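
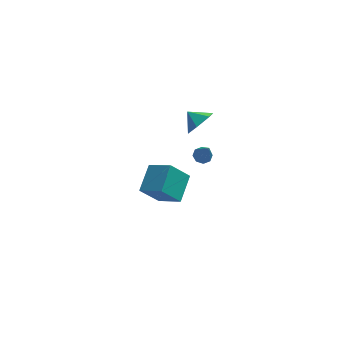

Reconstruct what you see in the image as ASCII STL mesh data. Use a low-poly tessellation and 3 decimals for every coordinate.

solid 
facet normal 0.681 -0.497 -0.538
outer loop
vertex 0.208 2.22 3.425
vertex -0.526 1.616 3.054
vertex -0.28 2.479 2.568
endloop
endfacet
facet normal 0.006 0.958 0.286
outer loop
vertex 0.208 2.22 3.425
vertex -0.28 2.479 2.568
vertex -1.274 2.164 3.646
endloop
endfacet
facet normal 0.681 -0.497 -0.538
outer loop
vertex -0.28 2.479 2.568
vertex -0.526 1.616 3.054
vertex -1.014 1.875 2.197
endloop
endfacet
facet normal -0.534 0.806 -0.256
outer loop
vertex -0.28 2.479 2.568
vertex -1.014 1.875 2.197
vertex -1.274 2.164 3.646
endloop
endfacet
facet normal 0.681 -0.497 -0.538
outer loop
vertex -1.014 1.875 2.197
vertex -0.526 1.616 3.054
vertex -1.26 1.013 2.683
endloop
endfacet
facet normal -0.966 0.160 -0.205
outer loop
vertex -1.014 1.875 2.197
vertex -1.26 1.013 2.683
vertex -1.274 2.164 3.646
endloop
endfacet
facet normal 0.680 -0.497 -0.538
outer loop
vertex -1.26 1.013 2.683
vertex -0.526 1.616 3.054
vertex -0.771 0.754 3.54
endloop
endfacet
facet normal -0.858 -0.335 0.388
outer loop
vertex -1.26 1.013 2.683
vertex -0.771 0.754 3.54
vertex -1.274 2.164 3.646
endloop
endfacet
facet normal 0.681 -0.497 -0.538
outer loop
vertex -0.771 0.754 3.54
vertex -0.526 1.616 3.054
vertex -0.037 1.358 3.911
endloop
endfacet
facet normal -0.319 -0.184 0.930
outer loop
vertex -0.771 0.754 3.54
vertex -0.037 1.358 3.911
vertex -1.274 2.164 3.646
endloop
endfacet
facet normal 0.681 -0.497 -0.538
outer loop
vertex -0.037 1.358 3.911
vertex -0.526 1.616 3.054
vertex 0.208 2.22 3.425
endloop
endfacet
facet normal 0.114 0.463 0.879
outer loop
vertex -0.037 1.358 3.911
vertex 0.208 2.22 3.425
vertex -1.274 2.164 3.646
endloop
endfacet
facet normal -0.722 0.506 -0.473
outer loop
vertex -4.099 1.952 -3.724
vertex -3.514 3.598 -2.857
vertex -2.951 2.282 -5.124
endloop
endfacet
facet normal -0.300 -0.844 -0.445
outer loop
vertex -1.666 1.382 -4.283
vertex -4.099 1.952 -3.724
vertex -2.951 2.282 -5.124
endloop
endfacet
facet normal -0.722 0.506 -0.473
outer loop
vertex -2.951 2.282 -5.124
vertex -3.514 3.598 -2.857
vertex -2.366 3.928 -4.257
endloop
endfacet
facet normal 0.624 0.179 -0.761
outer loop
vertex -2.366 3.928 -4.257
vertex -1.666 1.382 -4.283
vertex -2.951 2.282 -5.124
endloop
endfacet
facet normal -0.624 -0.179 0.761
outer loop
vertex -4.099 1.952 -3.724
vertex -2.229 2.698 -2.016
vertex -3.514 3.598 -2.857
endloop
endfacet
facet normal -0.300 -0.844 -0.445
outer loop
vertex -2.814 1.052 -2.883
vertex -4.099 1.952 -3.724
vertex -1.666 1.382 -4.283
endloop
endfacet
facet normal -0.624 -0.179 0.761
outer loop
vertex -2.814 1.052 -2.883
vertex -2.229 2.698 -2.016
vertex -4.099 1.952 -3.724
endloop
endfacet
facet normal 0.300 0.844 0.445
outer loop
vertex -3.514 3.598 -2.857
vertex -2.229 2.698 -2.016
vertex -2.366 3.928 -4.257
endloop
endfacet
facet normal 0.624 0.179 -0.761
outer loop
vertex -1.081 3.028 -3.416
vertex -1.666 1.382 -4.283
vertex -2.366 3.928 -4.257
endloop
endfacet
facet normal 0.300 0.844 0.445
outer loop
vertex -2.366 3.928 -4.257
vertex -2.229 2.698 -2.016
vertex -1.081 3.028 -3.416
endloop
endfacet
facet normal 0.722 -0.506 0.473
outer loop
vertex -1.081 3.028 -3.416
vertex -2.814 1.052 -2.883
vertex -1.666 1.382 -4.283
endloop
endfacet
facet normal 0.722 -0.506 0.473
outer loop
vertex -2.229 2.698 -2.016
vertex -2.814 1.052 -2.883
vertex -1.081 3.028 -3.416
endloop
endfacet
facet normal -0.179 0.490 -0.853
outer loop
vertex 0.058 -1.346 2.951
vertex -0.502 -1.425 3.023
vertex -0.129 -1.022 3.176
endloop
endfacet
facet normal 0.901 0.303 0.312
outer loop
vertex 0.058 -1.346 2.951
vertex -0.129 -1.022 3.176
vertex -0.178 -2.315 4.577
endloop
endfacet
facet normal -0.178 0.489 -0.854
outer loop
vertex -0.129 -1.022 3.176
vertex -0.502 -1.425 3.023
vertex -0.534 -0.934 3.311
endloop
endfacet
facet normal 0.361 0.679 0.639
outer loop
vertex -0.129 -1.022 3.176
vertex -0.534 -0.934 3.311
vertex -0.178 -2.315 4.577
endloop
endfacet
facet normal -0.178 0.489 -0.854
outer loop
vertex -0.534 -0.934 3.311
vertex -0.502 -1.425 3.023
vertex -0.921 -1.134 3.277
endloop
endfacet
facet normal -0.363 0.577 0.732
outer loop
vertex -0.534 -0.934 3.311
vertex -0.921 -1.134 3.277
vertex -0.178 -2.315 4.577
endloop
endfacet
facet normal -0.179 0.488 -0.854
outer loop
vertex -0.921 -1.134 3.277
vertex -0.502 -1.425 3.023
vertex -1.062 -1.504 3.095
endloop
endfacet
facet normal -0.843 0.058 0.535
outer loop
vertex -0.921 -1.134 3.277
vertex -1.062 -1.504 3.095
vertex -0.178 -2.315 4.577
endloop
endfacet
facet normal -0.179 0.490 -0.853
outer loop
vertex -1.062 -1.504 3.095
vertex -0.502 -1.425 3.023
vertex -0.875 -1.828 2.87
endloop
endfacet
facet normal -0.801 -0.576 0.163
outer loop
vertex -1.062 -1.504 3.095
vertex -0.875 -1.828 2.87
vertex -0.178 -2.315 4.577
endloop
endfacet
facet normal -0.178 0.489 -0.854
outer loop
vertex -0.875 -1.828 2.87
vertex -0.502 -1.425 3.023
vertex -0.47 -1.916 2.735
endloop
endfacet
facet normal -0.262 -0.951 -0.165
outer loop
vertex -0.875 -1.828 2.87
vertex -0.47 -1.916 2.735
vertex -0.178 -2.315 4.577
endloop
endfacet
facet normal -0.178 0.489 -0.854
outer loop
vertex -0.47 -1.916 2.735
vertex -0.502 -1.425 3.023
vertex -0.083 -1.716 2.769
endloop
endfacet
facet normal 0.461 -0.849 -0.257
outer loop
vertex -0.47 -1.916 2.735
vertex -0.083 -1.716 2.769
vertex -0.178 -2.315 4.577
endloop
endfacet
facet normal -0.179 0.488 -0.854
outer loop
vertex -0.083 -1.716 2.769
vertex -0.502 -1.425 3.023
vertex 0.058 -1.346 2.951
endloop
endfacet
facet normal 0.942 -0.330 -0.060
outer loop
vertex -0.083 -1.716 2.769
vertex 0.058 -1.346 2.951
vertex -0.178 -2.315 4.577
endloop
endfacet

endsolid


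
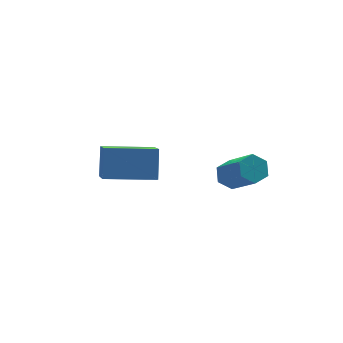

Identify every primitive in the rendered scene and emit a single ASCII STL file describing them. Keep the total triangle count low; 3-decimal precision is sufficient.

solid 
facet normal -0.907 0.414 0.084
outer loop
vertex -4.172 -2.122 -0.161
vertex -3.664 -0.756 -1.411
vertex -4.6 -2.861 -1.142
endloop
endfacet
facet normal -0.264 -0.711 0.651
outer loop
vertex -2.796 -3.684 -1.309
vertex -4.172 -2.122 -0.161
vertex -4.6 -2.861 -1.142
endloop
endfacet
facet normal -0.907 0.414 0.084
outer loop
vertex -4.6 -2.861 -1.142
vertex -3.664 -0.756 -1.411
vertex -4.092 -1.495 -2.392
endloop
endfacet
facet normal -0.329 -0.568 -0.754
outer loop
vertex -4.092 -1.495 -2.392
vertex -2.796 -3.684 -1.309
vertex -4.6 -2.861 -1.142
endloop
endfacet
facet normal 0.329 0.568 0.754
outer loop
vertex -4.172 -2.122 -0.161
vertex -1.86 -1.579 -1.578
vertex -3.664 -0.756 -1.411
endloop
endfacet
facet normal -0.264 -0.711 0.651
outer loop
vertex -2.368 -2.945 -0.328
vertex -4.172 -2.122 -0.161
vertex -2.796 -3.684 -1.309
endloop
endfacet
facet normal 0.329 0.568 0.754
outer loop
vertex -2.368 -2.945 -0.328
vertex -1.86 -1.579 -1.578
vertex -4.172 -2.122 -0.161
endloop
endfacet
facet normal 0.264 0.711 -0.651
outer loop
vertex -3.664 -0.756 -1.411
vertex -1.86 -1.579 -1.578
vertex -4.092 -1.495 -2.392
endloop
endfacet
facet normal -0.329 -0.568 -0.754
outer loop
vertex -2.288 -2.318 -2.559
vertex -2.796 -3.684 -1.309
vertex -4.092 -1.495 -2.392
endloop
endfacet
facet normal 0.264 0.711 -0.651
outer loop
vertex -4.092 -1.495 -2.392
vertex -1.86 -1.579 -1.578
vertex -2.288 -2.318 -2.559
endloop
endfacet
facet normal 0.907 -0.414 -0.084
outer loop
vertex -2.288 -2.318 -2.559
vertex -2.368 -2.945 -0.328
vertex -2.796 -3.684 -1.309
endloop
endfacet
facet normal 0.907 -0.414 -0.084
outer loop
vertex -1.86 -1.579 -1.578
vertex -2.368 -2.945 -0.328
vertex -2.288 -2.318 -2.559
endloop
endfacet
facet normal -0.087 0.680 -0.728
outer loop
vertex 1.366 -2.622 -3.38
vertex 0.742 -2.756 -3.431
vertex 0.939 -2.3 -3.028
endloop
endfacet
facet normal 0.740 0.533 0.410
outer loop
vertex 1.366 -2.622 -3.38
vertex 0.939 -2.3 -3.028
vertex 1.542 -3.99 -1.918
endloop
endfacet
facet normal 0.741 0.533 0.409
outer loop
vertex 1.542 -3.99 -1.918
vertex 0.939 -2.3 -3.028
vertex 1.116 -3.668 -1.566
endloop
endfacet
facet normal 0.087 -0.681 0.728
outer loop
vertex 1.542 -3.99 -1.918
vertex 1.116 -3.668 -1.566
vertex 0.918 -4.124 -1.969
endloop
endfacet
facet normal -0.088 0.681 -0.727
outer loop
vertex 0.939 -2.3 -3.028
vertex 0.742 -2.756 -3.431
vertex 0.316 -2.434 -3.078
endloop
endfacet
facet normal -0.206 0.702 0.682
outer loop
vertex 0.939 -2.3 -3.028
vertex 0.316 -2.434 -3.078
vertex 1.116 -3.668 -1.566
endloop
endfacet
facet normal -0.205 0.702 0.682
outer loop
vertex 1.116 -3.668 -1.566
vertex 0.316 -2.434 -3.078
vertex 0.492 -3.802 -1.616
endloop
endfacet
facet normal 0.088 -0.681 0.727
outer loop
vertex 1.116 -3.668 -1.566
vertex 0.492 -3.802 -1.616
vertex 0.918 -4.124 -1.969
endloop
endfacet
facet normal -0.087 0.682 -0.727
outer loop
vertex 0.316 -2.434 -3.078
vertex 0.742 -2.756 -3.431
vertex 0.118 -2.89 -3.482
endloop
endfacet
facet normal -0.947 0.170 0.273
outer loop
vertex 0.316 -2.434 -3.078
vertex 0.118 -2.89 -3.482
vertex 0.492 -3.802 -1.616
endloop
endfacet
facet normal -0.947 0.170 0.273
outer loop
vertex 0.492 -3.802 -1.616
vertex 0.118 -2.89 -3.482
vertex 0.294 -4.258 -2.02
endloop
endfacet
facet normal 0.087 -0.682 0.727
outer loop
vertex 0.492 -3.802 -1.616
vertex 0.294 -4.258 -2.02
vertex 0.918 -4.124 -1.969
endloop
endfacet
facet normal -0.087 0.681 -0.728
outer loop
vertex 0.118 -2.89 -3.482
vertex 0.742 -2.756 -3.431
vertex 0.544 -3.212 -3.834
endloop
endfacet
facet normal -0.741 -0.533 -0.409
outer loop
vertex 0.118 -2.89 -3.482
vertex 0.544 -3.212 -3.834
vertex 0.294 -4.258 -2.02
endloop
endfacet
facet normal -0.740 -0.534 -0.410
outer loop
vertex 0.294 -4.258 -2.02
vertex 0.544 -3.212 -3.834
vertex 0.721 -4.58 -2.372
endloop
endfacet
facet normal 0.087 -0.680 0.728
outer loop
vertex 0.294 -4.258 -2.02
vertex 0.721 -4.58 -2.372
vertex 0.918 -4.124 -1.969
endloop
endfacet
facet normal -0.088 0.681 -0.727
outer loop
vertex 0.544 -3.212 -3.834
vertex 0.742 -2.756 -3.431
vertex 1.168 -3.078 -3.784
endloop
endfacet
facet normal 0.205 -0.702 -0.682
outer loop
vertex 0.544 -3.212 -3.834
vertex 1.168 -3.078 -3.784
vertex 0.721 -4.58 -2.372
endloop
endfacet
facet normal 0.206 -0.702 -0.682
outer loop
vertex 0.721 -4.58 -2.372
vertex 1.168 -3.078 -3.784
vertex 1.344 -4.446 -2.322
endloop
endfacet
facet normal 0.088 -0.681 0.727
outer loop
vertex 0.721 -4.58 -2.372
vertex 1.344 -4.446 -2.322
vertex 0.918 -4.124 -1.969
endloop
endfacet
facet normal -0.087 0.682 -0.727
outer loop
vertex 1.168 -3.078 -3.784
vertex 0.742 -2.756 -3.431
vertex 1.366 -2.622 -3.38
endloop
endfacet
facet normal 0.947 -0.170 -0.273
outer loop
vertex 1.168 -3.078 -3.784
vertex 1.366 -2.622 -3.38
vertex 1.344 -4.446 -2.322
endloop
endfacet
facet normal 0.947 -0.170 -0.273
outer loop
vertex 1.344 -4.446 -2.322
vertex 1.366 -2.622 -3.38
vertex 1.542 -3.99 -1.918
endloop
endfacet
facet normal 0.087 -0.682 0.727
outer loop
vertex 1.344 -4.446 -2.322
vertex 1.542 -3.99 -1.918
vertex 0.918 -4.124 -1.969
endloop
endfacet

endsolid


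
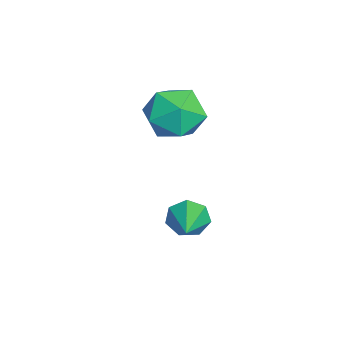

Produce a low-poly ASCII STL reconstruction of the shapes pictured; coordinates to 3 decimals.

solid 
facet normal 0.165 0.063 0.984
outer loop
vertex -3.621 2.089 3.128
vertex -3.387 1.042 3.156
vertex -2.61 1.761 2.98
endloop
endfacet
facet normal 0.317 0.680 0.661
outer loop
vertex -3.621 2.089 3.128
vertex -2.61 1.761 2.98
vertex -3.016 2.544 2.369
endloop
endfacet
facet normal -0.271 0.905 0.326
outer loop
vertex -3.621 2.089 3.128
vertex -3.016 2.544 2.369
vertex -4.043 2.309 2.167
endloop
endfacet
facet normal -0.788 0.427 0.444
outer loop
vertex -3.621 2.089 3.128
vertex -4.043 2.309 2.167
vertex -4.272 1.381 2.654
endloop
endfacet
facet normal -0.518 -0.093 0.850
outer loop
vertex -3.621 2.089 3.128
vertex -4.272 1.381 2.654
vertex -3.387 1.042 3.156
endloop
endfacet
facet normal 0.817 0.553 0.166
outer loop
vertex -3.016 2.544 2.369
vertex -2.61 1.761 2.98
vertex -2.408 1.779 1.926
endloop
endfacet
facet normal 0.570 -0.447 0.690
outer loop
vertex -2.61 1.761 2.98
vertex -3.387 1.042 3.156
vertex -2.637 0.851 2.413
endloop
endfacet
facet normal -0.536 -0.700 0.472
outer loop
vertex -3.387 1.042 3.156
vertex -4.272 1.381 2.654
vertex -3.664 0.616 2.211
endloop
endfacet
facet normal -0.972 0.143 -0.184
outer loop
vertex -4.272 1.381 2.654
vertex -4.043 2.309 2.167
vertex -4.07 1.399 1.6
endloop
endfacet
facet normal -0.136 0.917 -0.374
outer loop
vertex -4.043 2.309 2.167
vertex -3.016 2.544 2.369
vertex -3.293 2.118 1.424
endloop
endfacet
facet normal 0.788 -0.427 -0.444
outer loop
vertex -3.059 1.071 1.452
vertex -2.408 1.779 1.926
vertex -2.637 0.851 2.413
endloop
endfacet
facet normal 0.271 -0.905 -0.326
outer loop
vertex -3.059 1.071 1.452
vertex -2.637 0.851 2.413
vertex -3.664 0.616 2.211
endloop
endfacet
facet normal -0.317 -0.680 -0.661
outer loop
vertex -3.059 1.071 1.452
vertex -3.664 0.616 2.211
vertex -4.07 1.399 1.6
endloop
endfacet
facet normal -0.165 -0.063 -0.984
outer loop
vertex -3.059 1.071 1.452
vertex -4.07 1.399 1.6
vertex -3.293 2.118 1.424
endloop
endfacet
facet normal 0.518 0.093 -0.850
outer loop
vertex -3.059 1.071 1.452
vertex -3.293 2.118 1.424
vertex -2.408 1.779 1.926
endloop
endfacet
facet normal 0.972 -0.143 0.184
outer loop
vertex -2.637 0.851 2.413
vertex -2.408 1.779 1.926
vertex -2.61 1.761 2.98
endloop
endfacet
facet normal 0.136 -0.917 0.374
outer loop
vertex -3.664 0.616 2.211
vertex -2.637 0.851 2.413
vertex -3.387 1.042 3.156
endloop
endfacet
facet normal -0.817 -0.553 -0.166
outer loop
vertex -4.07 1.399 1.6
vertex -3.664 0.616 2.211
vertex -4.272 1.381 2.654
endloop
endfacet
facet normal -0.570 0.447 -0.690
outer loop
vertex -3.293 2.118 1.424
vertex -4.07 1.399 1.6
vertex -4.043 2.309 2.167
endloop
endfacet
facet normal 0.536 0.700 -0.472
outer loop
vertex -2.408 1.779 1.926
vertex -3.293 2.118 1.424
vertex -3.016 2.544 2.369
endloop
endfacet
facet normal -0.941 0.024 -0.337
outer loop
vertex -0.72 2.338 -1.149
vertex -0.928 2.008 -0.592
vertex -0.875 2.679 -0.693
endloop
endfacet
facet normal 0.533 0.754 -0.383
outer loop
vertex -0.72 2.338 -1.149
vertex -0.875 2.679 -0.693
vertex 0.588 1.972 -0.048
endloop
endfacet
facet normal -0.941 0.023 -0.338
outer loop
vertex -0.875 2.679 -0.693
vertex -0.928 2.008 -0.592
vertex -1.07 2.515 -0.161
endloop
endfacet
facet normal 0.266 0.889 0.372
outer loop
vertex -0.875 2.679 -0.693
vertex -1.07 2.515 -0.161
vertex 0.588 1.972 -0.048
endloop
endfacet
facet normal -0.942 0.022 -0.336
outer loop
vertex -1.07 2.515 -0.161
vertex -0.928 2.008 -0.592
vertex -1.157 1.97 0.047
endloop
endfacet
facet normal 0.051 0.349 0.936
outer loop
vertex -1.07 2.515 -0.161
vertex -1.157 1.97 0.047
vertex 0.588 1.972 -0.048
endloop
endfacet
facet normal -0.942 0.023 -0.336
outer loop
vertex -1.157 1.97 0.047
vertex -0.928 2.008 -0.592
vertex -1.072 1.454 -0.226
endloop
endfacet
facet normal 0.049 -0.461 0.886
outer loop
vertex -1.157 1.97 0.047
vertex -1.072 1.454 -0.226
vertex 0.588 1.972 -0.048
endloop
endfacet
facet normal -0.941 0.022 -0.337
outer loop
vertex -1.072 1.454 -0.226
vertex -0.928 2.008 -0.592
vertex -0.878 1.355 -0.774
endloop
endfacet
facet normal 0.262 -0.929 0.261
outer loop
vertex -1.072 1.454 -0.226
vertex -0.878 1.355 -0.774
vertex 0.588 1.972 -0.048
endloop
endfacet
facet normal -0.941 0.022 -0.338
outer loop
vertex -0.878 1.355 -0.774
vertex -0.928 2.008 -0.592
vertex -0.721 1.749 -1.185
endloop
endfacet
facet normal 0.530 -0.704 -0.472
outer loop
vertex -0.878 1.355 -0.774
vertex -0.721 1.749 -1.185
vertex 0.588 1.972 -0.048
endloop
endfacet
facet normal -0.941 0.022 -0.338
outer loop
vertex -0.721 1.749 -1.185
vertex -0.928 2.008 -0.592
vertex -0.72 2.338 -1.149
endloop
endfacet
facet normal 0.651 0.045 -0.758
outer loop
vertex -0.721 1.749 -1.185
vertex -0.72 2.338 -1.149
vertex 0.588 1.972 -0.048
endloop
endfacet

endsolid


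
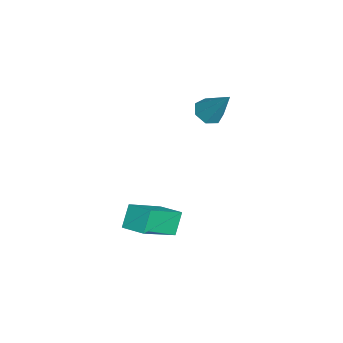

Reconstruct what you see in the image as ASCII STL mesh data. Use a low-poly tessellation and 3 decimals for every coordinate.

solid 
facet normal -0.415 -0.412 -0.811
outer loop
vertex -2.561 3.517 2.638
vertex -2.956 3.216 2.993
vertex -3.014 3.769 2.742
endloop
endfacet
facet normal 0.423 0.868 -0.261
outer loop
vertex -2.561 3.517 2.638
vertex -3.014 3.769 2.742
vertex -2.284 3.884 4.307
endloop
endfacet
facet normal -0.414 -0.412 -0.812
outer loop
vertex -3.014 3.769 2.742
vertex -2.956 3.216 2.993
vertex -3.424 3.605 3.034
endloop
endfacet
facet normal -0.320 0.944 0.080
outer loop
vertex -3.014 3.769 2.742
vertex -3.424 3.605 3.034
vertex -2.284 3.884 4.307
endloop
endfacet
facet normal -0.414 -0.412 -0.812
outer loop
vertex -3.424 3.605 3.034
vertex -2.956 3.216 2.993
vertex -3.481 3.148 3.295
endloop
endfacet
facet normal -0.723 0.409 0.558
outer loop
vertex -3.424 3.605 3.034
vertex -3.481 3.148 3.295
vertex -2.284 3.884 4.307
endloop
endfacet
facet normal -0.413 -0.413 -0.812
outer loop
vertex -3.481 3.148 3.295
vertex -2.956 3.216 2.993
vertex -3.142 2.742 3.329
endloop
endfacet
facet normal -0.481 -0.333 0.811
outer loop
vertex -3.481 3.148 3.295
vertex -3.142 2.742 3.329
vertex -2.284 3.884 4.307
endloop
endfacet
facet normal -0.414 -0.413 -0.811
outer loop
vertex -3.142 2.742 3.329
vertex -2.956 3.216 2.993
vertex -2.663 2.694 3.109
endloop
endfacet
facet normal 0.226 -0.726 0.650
outer loop
vertex -3.142 2.742 3.329
vertex -2.663 2.694 3.109
vertex -2.284 3.884 4.307
endloop
endfacet
facet normal -0.414 -0.413 -0.811
outer loop
vertex -2.663 2.694 3.109
vertex -2.956 3.216 2.993
vertex -2.404 3.038 2.802
endloop
endfacet
facet normal 0.860 -0.472 0.197
outer loop
vertex -2.663 2.694 3.109
vertex -2.404 3.038 2.802
vertex -2.284 3.884 4.307
endloop
endfacet
facet normal -0.414 -0.413 -0.811
outer loop
vertex -2.404 3.038 2.802
vertex -2.956 3.216 2.993
vertex -2.561 3.517 2.638
endloop
endfacet
facet normal 0.948 0.239 -0.210
outer loop
vertex -2.404 3.038 2.802
vertex -2.561 3.517 2.638
vertex -2.284 3.884 4.307
endloop
endfacet
facet normal -0.646 -0.742 -0.180
outer loop
vertex 1.805 -0.324 1.045
vertex 1.262 -0.033 1.794
vertex 0.777 0.863 -0.161
endloop
endfacet
facet normal 0.559 -0.300 -0.773
outer loop
vertex 1.378 1.553 0.006
vertex 1.805 -0.324 1.045
vertex 0.777 0.863 -0.161
endloop
endfacet
facet normal -0.646 -0.742 -0.180
outer loop
vertex 0.777 0.863 -0.161
vertex 1.262 -0.033 1.794
vertex 0.234 1.155 0.588
endloop
endfacet
facet normal -0.519 0.599 -0.610
outer loop
vertex 0.234 1.155 0.588
vertex 1.378 1.553 0.006
vertex 0.777 0.863 -0.161
endloop
endfacet
facet normal 0.519 -0.600 0.609
outer loop
vertex 1.805 -0.324 1.045
vertex 1.863 0.657 1.961
vertex 1.262 -0.033 1.794
endloop
endfacet
facet normal 0.559 -0.300 -0.773
outer loop
vertex 2.406 0.365 1.212
vertex 1.805 -0.324 1.045
vertex 1.378 1.553 0.006
endloop
endfacet
facet normal 0.518 -0.600 0.610
outer loop
vertex 2.406 0.365 1.212
vertex 1.863 0.657 1.961
vertex 1.805 -0.324 1.045
endloop
endfacet
facet normal -0.559 0.300 0.773
outer loop
vertex 1.262 -0.033 1.794
vertex 1.863 0.657 1.961
vertex 0.234 1.155 0.588
endloop
endfacet
facet normal -0.519 0.600 -0.609
outer loop
vertex 0.835 1.844 0.755
vertex 1.378 1.553 0.006
vertex 0.234 1.155 0.588
endloop
endfacet
facet normal -0.559 0.301 0.773
outer loop
vertex 0.234 1.155 0.588
vertex 1.863 0.657 1.961
vertex 0.835 1.844 0.755
endloop
endfacet
facet normal 0.646 0.742 0.180
outer loop
vertex 0.835 1.844 0.755
vertex 2.406 0.365 1.212
vertex 1.378 1.553 0.006
endloop
endfacet
facet normal 0.646 0.742 0.179
outer loop
vertex 1.863 0.657 1.961
vertex 2.406 0.365 1.212
vertex 0.835 1.844 0.755
endloop
endfacet

endsolid


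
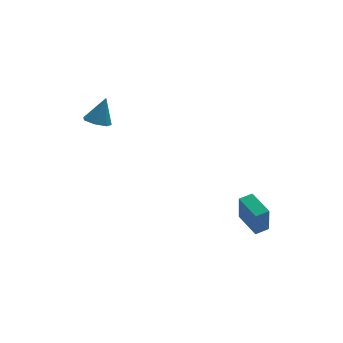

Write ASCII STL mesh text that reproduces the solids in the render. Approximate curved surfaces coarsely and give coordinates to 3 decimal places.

solid 
facet normal -0.960 -0.237 -0.147
outer loop
vertex 3.519 -4.168 -2.944
vertex 3.043 -2.476 -2.557
vertex 3.693 -3.678 -4.875
endloop
endfacet
facet normal 0.266 -0.940 -0.215
outer loop
vertex 4.557 -3.464 -4.743
vertex 3.519 -4.168 -2.944
vertex 3.693 -3.678 -4.875
endloop
endfacet
facet normal -0.960 -0.237 -0.146
outer loop
vertex 3.693 -3.678 -4.875
vertex 3.043 -2.476 -2.557
vertex 3.216 -1.985 -4.488
endloop
endfacet
facet normal 0.087 0.245 -0.966
outer loop
vertex 3.216 -1.985 -4.488
vertex 4.557 -3.464 -4.743
vertex 3.693 -3.678 -4.875
endloop
endfacet
facet normal -0.087 -0.245 0.966
outer loop
vertex 3.519 -4.168 -2.944
vertex 3.907 -2.262 -2.425
vertex 3.043 -2.476 -2.557
endloop
endfacet
facet normal 0.264 -0.940 -0.215
outer loop
vertex 4.384 -3.955 -2.812
vertex 3.519 -4.168 -2.944
vertex 4.557 -3.464 -4.743
endloop
endfacet
facet normal -0.087 -0.245 0.966
outer loop
vertex 4.384 -3.955 -2.812
vertex 3.907 -2.262 -2.425
vertex 3.519 -4.168 -2.944
endloop
endfacet
facet normal -0.266 0.940 0.215
outer loop
vertex 3.043 -2.476 -2.557
vertex 3.907 -2.262 -2.425
vertex 3.216 -1.985 -4.488
endloop
endfacet
facet normal 0.087 0.245 -0.966
outer loop
vertex 4.081 -1.772 -4.356
vertex 4.557 -3.464 -4.743
vertex 3.216 -1.985 -4.488
endloop
endfacet
facet normal -0.264 0.940 0.215
outer loop
vertex 3.216 -1.985 -4.488
vertex 3.907 -2.262 -2.425
vertex 4.081 -1.772 -4.356
endloop
endfacet
facet normal 0.960 0.237 0.146
outer loop
vertex 4.081 -1.772 -4.356
vertex 4.384 -3.955 -2.812
vertex 4.557 -3.464 -4.743
endloop
endfacet
facet normal 0.960 0.237 0.147
outer loop
vertex 3.907 -2.262 -2.425
vertex 4.384 -3.955 -2.812
vertex 4.081 -1.772 -4.356
endloop
endfacet
facet normal -0.366 -0.235 -0.900
outer loop
vertex -3.584 2.209 2.158
vertex -4.188 1.709 2.534
vertex -4.232 2.554 2.331
endloop
endfacet
facet normal 0.474 0.880 0.022
outer loop
vertex -3.584 2.209 2.158
vertex -4.232 2.554 2.331
vertex -3.532 2.131 4.146
endloop
endfacet
facet normal -0.367 -0.235 -0.900
outer loop
vertex -4.232 2.554 2.331
vertex -4.188 1.709 2.534
vertex -4.848 2.263 2.658
endloop
endfacet
facet normal -0.264 0.912 0.314
outer loop
vertex -4.232 2.554 2.331
vertex -4.848 2.263 2.658
vertex -3.532 2.131 4.146
endloop
endfacet
facet normal -0.367 -0.236 -0.900
outer loop
vertex -4.848 2.263 2.658
vertex -4.188 1.709 2.534
vertex -4.966 1.555 2.892
endloop
endfacet
facet normal -0.693 0.328 0.642
outer loop
vertex -4.848 2.263 2.658
vertex -4.966 1.555 2.892
vertex -3.532 2.131 4.146
endloop
endfacet
facet normal -0.367 -0.235 -0.900
outer loop
vertex -4.966 1.555 2.892
vertex -4.188 1.709 2.534
vertex -4.499 0.963 2.856
endloop
endfacet
facet normal -0.489 -0.432 0.758
outer loop
vertex -4.966 1.555 2.892
vertex -4.499 0.963 2.856
vertex -3.532 2.131 4.146
endloop
endfacet
facet normal -0.365 -0.236 -0.900
outer loop
vertex -4.499 0.963 2.856
vertex -4.188 1.709 2.534
vertex -3.797 0.933 2.579
endloop
endfacet
facet normal 0.193 -0.795 0.575
outer loop
vertex -4.499 0.963 2.856
vertex -3.797 0.933 2.579
vertex -3.532 2.131 4.146
endloop
endfacet
facet normal -0.366 -0.237 -0.900
outer loop
vertex -3.797 0.933 2.579
vertex -4.188 1.709 2.534
vertex -3.39 1.487 2.268
endloop
endfacet
facet normal 0.841 -0.488 0.231
outer loop
vertex -3.797 0.933 2.579
vertex -3.39 1.487 2.268
vertex -3.532 2.131 4.146
endloop
endfacet
facet normal -0.366 -0.235 -0.900
outer loop
vertex -3.39 1.487 2.268
vertex -4.188 1.709 2.534
vertex -3.584 2.209 2.158
endloop
endfacet
facet normal 0.966 0.257 -0.015
outer loop
vertex -3.39 1.487 2.268
vertex -3.584 2.209 2.158
vertex -3.532 2.131 4.146
endloop
endfacet

endsolid


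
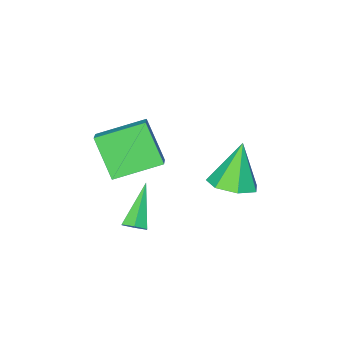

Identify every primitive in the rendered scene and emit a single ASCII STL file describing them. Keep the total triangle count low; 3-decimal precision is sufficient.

solid 
facet normal 0.629 0.424 -0.652
outer loop
vertex 2.443 -0.823 -2.983
vertex 2.031 -0.626 -3.252
vertex 2.249 -0.345 -2.859
endloop
endfacet
facet normal 0.520 -0.011 0.854
outer loop
vertex 2.443 -0.823 -2.983
vertex 2.249 -0.345 -2.859
vertex 0.829 -1.434 -2.008
endloop
endfacet
facet normal 0.630 0.422 -0.652
outer loop
vertex 2.249 -0.345 -2.859
vertex 2.031 -0.626 -3.252
vertex 1.838 -0.148 -3.129
endloop
endfacet
facet normal -0.121 0.705 0.699
outer loop
vertex 2.249 -0.345 -2.859
vertex 1.838 -0.148 -3.129
vertex 0.829 -1.434 -2.008
endloop
endfacet
facet normal 0.630 0.422 -0.652
outer loop
vertex 1.838 -0.148 -3.129
vertex 2.031 -0.626 -3.252
vertex 1.62 -0.429 -3.522
endloop
endfacet
facet normal -0.788 0.616 -0.003
outer loop
vertex 1.838 -0.148 -3.129
vertex 1.62 -0.429 -3.522
vertex 0.829 -1.434 -2.008
endloop
endfacet
facet normal 0.630 0.422 -0.652
outer loop
vertex 1.62 -0.429 -3.522
vertex 2.031 -0.626 -3.252
vertex 1.813 -0.907 -3.645
endloop
endfacet
facet normal -0.814 -0.187 -0.550
outer loop
vertex 1.62 -0.429 -3.522
vertex 1.813 -0.907 -3.645
vertex 0.829 -1.434 -2.008
endloop
endfacet
facet normal 0.629 0.424 -0.652
outer loop
vertex 1.813 -0.907 -3.645
vertex 2.031 -0.626 -3.252
vertex 2.225 -1.104 -3.376
endloop
endfacet
facet normal -0.174 -0.902 -0.395
outer loop
vertex 1.813 -0.907 -3.645
vertex 2.225 -1.104 -3.376
vertex 0.829 -1.434 -2.008
endloop
endfacet
facet normal 0.629 0.424 -0.652
outer loop
vertex 2.225 -1.104 -3.376
vertex 2.031 -0.626 -3.252
vertex 2.443 -0.823 -2.983
endloop
endfacet
facet normal 0.494 -0.813 0.308
outer loop
vertex 2.225 -1.104 -3.376
vertex 2.443 -0.823 -2.983
vertex 0.829 -1.434 -2.008
endloop
endfacet
facet normal 0.389 0.169 -0.905
outer loop
vertex -1.009 -0.295 -2.143
vertex -1.656 0.412 -2.289
vertex -0.771 0.474 -1.897
endloop
endfacet
facet normal 0.636 -0.407 0.655
outer loop
vertex -1.009 -0.295 -2.143
vertex -0.771 0.474 -1.897
vertex -2.404 0.088 -0.551
endloop
endfacet
facet normal 0.389 0.168 -0.906
outer loop
vertex -0.771 0.474 -1.897
vertex -1.656 0.412 -2.289
vertex -1.2 1.197 -1.947
endloop
endfacet
facet normal 0.537 0.371 0.758
outer loop
vertex -0.771 0.474 -1.897
vertex -1.2 1.197 -1.947
vertex -2.404 0.088 -0.551
endloop
endfacet
facet normal 0.389 0.169 -0.906
outer loop
vertex -1.2 1.197 -1.947
vertex -1.656 0.412 -2.289
vertex -1.972 1.329 -2.254
endloop
endfacet
facet normal -0.088 0.816 0.572
outer loop
vertex -1.2 1.197 -1.947
vertex -1.972 1.329 -2.254
vertex -2.404 0.088 -0.551
endloop
endfacet
facet normal 0.389 0.169 -0.906
outer loop
vertex -1.972 1.329 -2.254
vertex -1.656 0.412 -2.289
vertex -2.507 0.771 -2.588
endloop
endfacet
facet normal -0.768 0.594 0.238
outer loop
vertex -1.972 1.329 -2.254
vertex -2.507 0.771 -2.588
vertex -2.404 0.088 -0.551
endloop
endfacet
facet normal 0.389 0.169 -0.905
outer loop
vertex -2.507 0.771 -2.588
vertex -1.656 0.412 -2.289
vertex -2.401 -0.057 -2.697
endloop
endfacet
facet normal -0.992 -0.128 0.007
outer loop
vertex -2.507 0.771 -2.588
vertex -2.401 -0.057 -2.697
vertex -2.404 0.088 -0.551
endloop
endfacet
facet normal 0.389 0.169 -0.905
outer loop
vertex -2.401 -0.057 -2.697
vertex -1.656 0.412 -2.289
vertex -1.735 -0.531 -2.499
endloop
endfacet
facet normal -0.590 -0.806 0.054
outer loop
vertex -2.401 -0.057 -2.697
vertex -1.735 -0.531 -2.499
vertex -2.404 0.088 -0.551
endloop
endfacet
facet normal 0.389 0.169 -0.906
outer loop
vertex -1.735 -0.531 -2.499
vertex -1.656 0.412 -2.289
vertex -1.009 -0.295 -2.143
endloop
endfacet
facet normal 0.135 -0.930 0.342
outer loop
vertex -1.735 -0.531 -2.499
vertex -1.009 -0.295 -2.143
vertex -2.404 0.088 -0.551
endloop
endfacet
facet normal -0.824 0.479 0.303
outer loop
vertex 1.416 -0.688 2.252
vertex 1.516 0.41 0.791
vertex 0.908 -1.265 1.783
endloop
endfacet
facet normal -0.055 -0.600 0.798
outer loop
vertex 2.464 -2.17 1.209
vertex 1.416 -0.688 2.252
vertex 0.908 -1.265 1.783
endloop
endfacet
facet normal -0.823 0.479 0.304
outer loop
vertex 0.908 -1.265 1.783
vertex 1.516 0.41 0.791
vertex 1.008 -0.166 0.323
endloop
endfacet
facet normal -0.565 -0.640 -0.521
outer loop
vertex 1.008 -0.166 0.323
vertex 2.464 -2.17 1.209
vertex 0.908 -1.265 1.783
endloop
endfacet
facet normal 0.565 0.641 0.520
outer loop
vertex 1.416 -0.688 2.252
vertex 3.072 -0.495 0.217
vertex 1.516 0.41 0.791
endloop
endfacet
facet normal -0.055 -0.600 0.798
outer loop
vertex 2.972 -1.594 1.677
vertex 1.416 -0.688 2.252
vertex 2.464 -2.17 1.209
endloop
endfacet
facet normal 0.565 0.640 0.521
outer loop
vertex 2.972 -1.594 1.677
vertex 3.072 -0.495 0.217
vertex 1.416 -0.688 2.252
endloop
endfacet
facet normal 0.055 0.600 -0.798
outer loop
vertex 1.516 0.41 0.791
vertex 3.072 -0.495 0.217
vertex 1.008 -0.166 0.323
endloop
endfacet
facet normal -0.565 -0.640 -0.520
outer loop
vertex 2.564 -1.072 -0.252
vertex 2.464 -2.17 1.209
vertex 1.008 -0.166 0.323
endloop
endfacet
facet normal 0.055 0.600 -0.798
outer loop
vertex 1.008 -0.166 0.323
vertex 3.072 -0.495 0.217
vertex 2.564 -1.072 -0.252
endloop
endfacet
facet normal 0.823 -0.479 -0.304
outer loop
vertex 2.564 -1.072 -0.252
vertex 2.972 -1.594 1.677
vertex 2.464 -2.17 1.209
endloop
endfacet
facet normal 0.824 -0.478 -0.304
outer loop
vertex 3.072 -0.495 0.217
vertex 2.972 -1.594 1.677
vertex 2.564 -1.072 -0.252
endloop
endfacet

endsolid


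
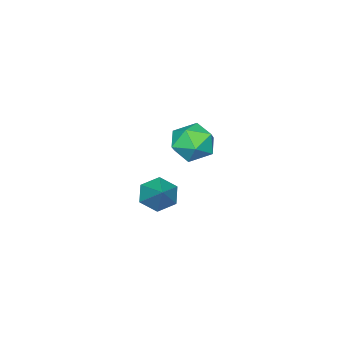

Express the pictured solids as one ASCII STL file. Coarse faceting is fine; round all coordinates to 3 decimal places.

solid 
facet normal -0.570 -0.559 -0.602
outer loop
vertex 1.698 2.253 -2.271
vertex 1.302 2.0 -1.661
vertex 1.073 2.634 -2.033
endloop
endfacet
facet normal 0.345 0.835 -0.429
outer loop
vertex 1.698 2.253 -2.271
vertex 1.073 2.634 -2.033
vertex 2.158 2.84 -0.759
endloop
endfacet
facet normal -0.570 -0.559 -0.602
outer loop
vertex 1.073 2.634 -2.033
vertex 1.302 2.0 -1.661
vertex 0.677 2.381 -1.423
endloop
endfacet
facet normal -0.354 0.923 0.153
outer loop
vertex 1.073 2.634 -2.033
vertex 0.677 2.381 -1.423
vertex 2.158 2.84 -0.759
endloop
endfacet
facet normal -0.570 -0.560 -0.601
outer loop
vertex 0.677 2.381 -1.423
vertex 1.302 2.0 -1.661
vertex 0.907 1.748 -1.051
endloop
endfacet
facet normal -0.468 0.315 0.826
outer loop
vertex 0.677 2.381 -1.423
vertex 0.907 1.748 -1.051
vertex 2.158 2.84 -0.759
endloop
endfacet
facet normal -0.571 -0.560 -0.601
outer loop
vertex 0.907 1.748 -1.051
vertex 1.302 2.0 -1.661
vertex 1.532 1.366 -1.289
endloop
endfacet
facet normal 0.117 -0.380 0.918
outer loop
vertex 0.907 1.748 -1.051
vertex 1.532 1.366 -1.289
vertex 2.158 2.84 -0.759
endloop
endfacet
facet normal -0.570 -0.560 -0.602
outer loop
vertex 1.532 1.366 -1.289
vertex 1.302 2.0 -1.661
vertex 1.928 1.619 -1.899
endloop
endfacet
facet normal 0.817 -0.468 0.336
outer loop
vertex 1.532 1.366 -1.289
vertex 1.928 1.619 -1.899
vertex 2.158 2.84 -0.759
endloop
endfacet
facet normal -0.570 -0.560 -0.602
outer loop
vertex 1.928 1.619 -1.899
vertex 1.302 2.0 -1.661
vertex 1.698 2.253 -2.271
endloop
endfacet
facet normal 0.931 0.140 -0.337
outer loop
vertex 1.928 1.619 -1.899
vertex 1.698 2.253 -2.271
vertex 2.158 2.84 -0.759
endloop
endfacet
facet normal -0.539 0.838 0.081
outer loop
vertex -3.297 1.087 -2.205
vertex -4.087 0.548 -1.882
vertex -3.42 0.913 -1.218
endloop
endfacet
facet normal 0.153 0.970 0.190
outer loop
vertex -3.297 1.087 -2.205
vertex -3.42 0.913 -1.218
vertex -2.501 0.849 -1.632
endloop
endfacet
facet normal 0.511 0.765 -0.393
outer loop
vertex -3.297 1.087 -2.205
vertex -2.501 0.849 -1.632
vertex -2.601 0.444 -2.551
endloop
endfacet
facet normal 0.040 0.507 -0.861
outer loop
vertex -3.297 1.087 -2.205
vertex -2.601 0.444 -2.551
vertex -3.581 0.258 -2.706
endloop
endfacet
facet normal -0.609 0.552 -0.569
outer loop
vertex -3.297 1.087 -2.205
vertex -3.581 0.258 -2.706
vertex -4.087 0.548 -1.882
endloop
endfacet
facet normal 0.371 0.566 0.736
outer loop
vertex -2.501 0.849 -1.632
vertex -3.42 0.913 -1.218
vertex -2.799 0.162 -0.954
endloop
endfacet
facet normal -0.750 0.352 0.560
outer loop
vertex -3.42 0.913 -1.218
vertex -4.087 0.548 -1.882
vertex -3.779 -0.024 -1.109
endloop
endfacet
facet normal -0.864 -0.110 -0.492
outer loop
vertex -4.087 0.548 -1.882
vertex -3.581 0.258 -2.706
vertex -3.879 -0.429 -2.028
endloop
endfacet
facet normal 0.188 -0.184 -0.965
outer loop
vertex -3.581 0.258 -2.706
vertex -2.601 0.444 -2.551
vertex -2.96 -0.493 -2.442
endloop
endfacet
facet normal 0.950 0.233 -0.206
outer loop
vertex -2.601 0.444 -2.551
vertex -2.501 0.849 -1.632
vertex -2.293 -0.128 -1.778
endloop
endfacet
facet normal -0.040 -0.507 0.861
outer loop
vertex -3.083 -0.667 -1.455
vertex -2.799 0.162 -0.954
vertex -3.779 -0.024 -1.109
endloop
endfacet
facet normal -0.511 -0.765 0.393
outer loop
vertex -3.083 -0.667 -1.455
vertex -3.779 -0.024 -1.109
vertex -3.879 -0.429 -2.028
endloop
endfacet
facet normal -0.153 -0.970 -0.190
outer loop
vertex -3.083 -0.667 -1.455
vertex -3.879 -0.429 -2.028
vertex -2.96 -0.493 -2.442
endloop
endfacet
facet normal 0.539 -0.838 -0.081
outer loop
vertex -3.083 -0.667 -1.455
vertex -2.96 -0.493 -2.442
vertex -2.293 -0.128 -1.778
endloop
endfacet
facet normal 0.609 -0.552 0.569
outer loop
vertex -3.083 -0.667 -1.455
vertex -2.293 -0.128 -1.778
vertex -2.799 0.162 -0.954
endloop
endfacet
facet normal -0.188 0.184 0.965
outer loop
vertex -3.779 -0.024 -1.109
vertex -2.799 0.162 -0.954
vertex -3.42 0.913 -1.218
endloop
endfacet
facet normal -0.950 -0.233 0.206
outer loop
vertex -3.879 -0.429 -2.028
vertex -3.779 -0.024 -1.109
vertex -4.087 0.548 -1.882
endloop
endfacet
facet normal -0.371 -0.566 -0.736
outer loop
vertex -2.96 -0.493 -2.442
vertex -3.879 -0.429 -2.028
vertex -3.581 0.258 -2.706
endloop
endfacet
facet normal 0.750 -0.352 -0.560
outer loop
vertex -2.293 -0.128 -1.778
vertex -2.96 -0.493 -2.442
vertex -2.601 0.444 -2.551
endloop
endfacet
facet normal 0.864 0.110 0.492
outer loop
vertex -2.799 0.162 -0.954
vertex -2.293 -0.128 -1.778
vertex -2.501 0.849 -1.632
endloop
endfacet

endsolid


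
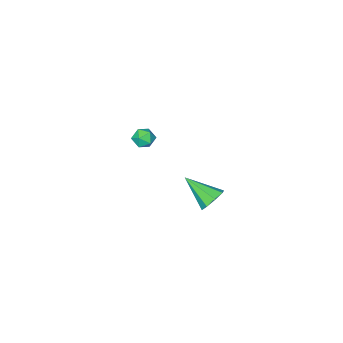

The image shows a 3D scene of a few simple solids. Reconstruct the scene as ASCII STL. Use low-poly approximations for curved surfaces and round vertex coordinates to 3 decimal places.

solid 
facet normal -0.260 0.790 -0.555
outer loop
vertex -2.427 3.495 -4.0
vertex -3.179 3.134 -4.161
vertex -2.879 3.655 -3.56
endloop
endfacet
facet normal 0.719 0.243 0.651
outer loop
vertex -2.427 3.495 -4.0
vertex -2.879 3.655 -3.56
vertex -2.641 1.506 -3.019
endloop
endfacet
facet normal -0.261 0.790 -0.554
outer loop
vertex -2.879 3.655 -3.56
vertex -3.179 3.134 -4.161
vertex -3.507 3.509 -3.472
endloop
endfacet
facet normal 0.077 0.251 0.965
outer loop
vertex -2.879 3.655 -3.56
vertex -3.507 3.509 -3.472
vertex -2.641 1.506 -3.019
endloop
endfacet
facet normal -0.262 0.790 -0.555
outer loop
vertex -3.507 3.509 -3.472
vertex -3.179 3.134 -4.161
vertex -3.943 3.143 -3.787
endloop
endfacet
facet normal -0.555 -0.052 0.830
outer loop
vertex -3.507 3.509 -3.472
vertex -3.943 3.143 -3.787
vertex -2.641 1.506 -3.019
endloop
endfacet
facet normal -0.262 0.790 -0.554
outer loop
vertex -3.943 3.143 -3.787
vertex -3.179 3.134 -4.161
vertex -3.932 2.772 -4.321
endloop
endfacet
facet normal -0.809 -0.491 0.324
outer loop
vertex -3.943 3.143 -3.787
vertex -3.932 2.772 -4.321
vertex -2.641 1.506 -3.019
endloop
endfacet
facet normal -0.262 0.790 -0.554
outer loop
vertex -3.932 2.772 -4.321
vertex -3.179 3.134 -4.161
vertex -3.48 2.613 -4.762
endloop
endfacet
facet normal -0.533 -0.807 -0.256
outer loop
vertex -3.932 2.772 -4.321
vertex -3.48 2.613 -4.762
vertex -2.641 1.506 -3.019
endloop
endfacet
facet normal -0.261 0.790 -0.554
outer loop
vertex -3.48 2.613 -4.762
vertex -3.179 3.134 -4.161
vertex -2.852 2.759 -4.85
endloop
endfacet
facet normal 0.109 -0.814 -0.570
outer loop
vertex -3.48 2.613 -4.762
vertex -2.852 2.759 -4.85
vertex -2.641 1.506 -3.019
endloop
endfacet
facet normal -0.261 0.790 -0.554
outer loop
vertex -2.852 2.759 -4.85
vertex -3.179 3.134 -4.161
vertex -2.416 3.124 -4.535
endloop
endfacet
facet normal 0.742 -0.511 -0.435
outer loop
vertex -2.852 2.759 -4.85
vertex -2.416 3.124 -4.535
vertex -2.641 1.506 -3.019
endloop
endfacet
facet normal -0.261 0.791 -0.554
outer loop
vertex -2.416 3.124 -4.535
vertex -3.179 3.134 -4.161
vertex -2.427 3.495 -4.0
endloop
endfacet
facet normal 0.995 -0.072 0.071
outer loop
vertex -2.416 3.124 -4.535
vertex -2.427 3.495 -4.0
vertex -2.641 1.506 -3.019
endloop
endfacet
facet normal -0.396 0.848 0.351
outer loop
vertex 0.712 3.178 3.177
vertex 1.066 3.113 3.733
vertex 1.317 3.444 3.217
endloop
endfacet
facet normal -0.355 0.862 -0.363
outer loop
vertex 0.712 3.178 3.177
vertex 1.317 3.444 3.217
vertex 1.128 3.133 2.663
endloop
endfacet
facet normal -0.726 0.307 -0.615
outer loop
vertex 0.712 3.178 3.177
vertex 1.128 3.133 2.663
vertex 0.76 2.611 2.837
endloop
endfacet
facet normal -0.997 -0.049 -0.060
outer loop
vertex 0.712 3.178 3.177
vertex 0.76 2.611 2.837
vertex 0.721 2.598 3.498
endloop
endfacet
facet normal -0.793 0.286 0.538
outer loop
vertex 0.712 3.178 3.177
vertex 0.721 2.598 3.498
vertex 1.066 3.113 3.733
endloop
endfacet
facet normal 0.328 0.772 -0.545
outer loop
vertex 1.128 3.133 2.663
vertex 1.317 3.444 3.217
vertex 1.739 3.042 2.902
endloop
endfacet
facet normal 0.262 0.749 0.608
outer loop
vertex 1.317 3.444 3.217
vertex 1.066 3.113 3.733
vertex 1.7 3.029 3.563
endloop
endfacet
facet normal -0.380 -0.161 0.911
outer loop
vertex 1.066 3.113 3.733
vertex 0.721 2.598 3.498
vertex 1.332 2.507 3.737
endloop
endfacet
facet normal -0.710 -0.702 -0.056
outer loop
vertex 0.721 2.598 3.498
vertex 0.76 2.611 2.837
vertex 1.143 2.196 3.183
endloop
endfacet
facet normal -0.272 -0.126 -0.954
outer loop
vertex 0.76 2.611 2.837
vertex 1.128 3.133 2.663
vertex 1.394 2.527 2.667
endloop
endfacet
facet normal 0.997 0.049 0.060
outer loop
vertex 1.748 2.462 3.223
vertex 1.739 3.042 2.902
vertex 1.7 3.029 3.563
endloop
endfacet
facet normal 0.726 -0.307 0.615
outer loop
vertex 1.748 2.462 3.223
vertex 1.7 3.029 3.563
vertex 1.332 2.507 3.737
endloop
endfacet
facet normal 0.355 -0.862 0.363
outer loop
vertex 1.748 2.462 3.223
vertex 1.332 2.507 3.737
vertex 1.143 2.196 3.183
endloop
endfacet
facet normal 0.396 -0.848 -0.351
outer loop
vertex 1.748 2.462 3.223
vertex 1.143 2.196 3.183
vertex 1.394 2.527 2.667
endloop
endfacet
facet normal 0.793 -0.286 -0.538
outer loop
vertex 1.748 2.462 3.223
vertex 1.394 2.527 2.667
vertex 1.739 3.042 2.902
endloop
endfacet
facet normal 0.710 0.702 0.056
outer loop
vertex 1.7 3.029 3.563
vertex 1.739 3.042 2.902
vertex 1.317 3.444 3.217
endloop
endfacet
facet normal 0.272 0.126 0.954
outer loop
vertex 1.332 2.507 3.737
vertex 1.7 3.029 3.563
vertex 1.066 3.113 3.733
endloop
endfacet
facet normal -0.328 -0.772 0.545
outer loop
vertex 1.143 2.196 3.183
vertex 1.332 2.507 3.737
vertex 0.721 2.598 3.498
endloop
endfacet
facet normal -0.262 -0.749 -0.608
outer loop
vertex 1.394 2.527 2.667
vertex 1.143 2.196 3.183
vertex 0.76 2.611 2.837
endloop
endfacet
facet normal 0.380 0.161 -0.911
outer loop
vertex 1.739 3.042 2.902
vertex 1.394 2.527 2.667
vertex 1.128 3.133 2.663
endloop
endfacet

endsolid


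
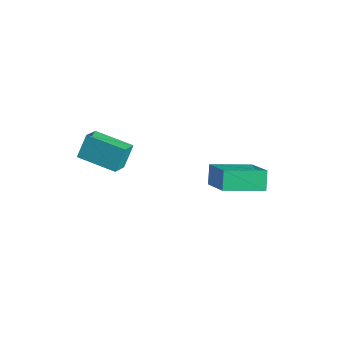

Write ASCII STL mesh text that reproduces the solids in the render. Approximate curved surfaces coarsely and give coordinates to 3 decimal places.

solid 
facet normal -0.441 0.426 0.790
outer loop
vertex -1.022 2.26 -0.172
vertex -0.291 3.703 -0.543
vertex -2.289 2.664 -1.098
endloop
endfacet
facet normal -0.441 -0.869 0.223
outer loop
vertex -1.909 2.297 -1.777
vertex -1.022 2.26 -0.172
vertex -2.289 2.664 -1.098
endloop
endfacet
facet normal -0.441 0.427 0.789
outer loop
vertex -2.289 2.664 -1.098
vertex -0.291 3.703 -0.543
vertex -1.557 4.107 -1.469
endloop
endfacet
facet normal -0.781 0.249 -0.572
outer loop
vertex -1.557 4.107 -1.469
vertex -1.909 2.297 -1.777
vertex -2.289 2.664 -1.098
endloop
endfacet
facet normal 0.782 -0.249 0.572
outer loop
vertex -1.022 2.26 -0.172
vertex 0.089 3.336 -1.222
vertex -0.291 3.703 -0.543
endloop
endfacet
facet normal -0.441 -0.869 0.224
outer loop
vertex -0.643 1.893 -0.851
vertex -1.022 2.26 -0.172
vertex -1.909 2.297 -1.777
endloop
endfacet
facet normal 0.782 -0.250 0.571
outer loop
vertex -0.643 1.893 -0.851
vertex 0.089 3.336 -1.222
vertex -1.022 2.26 -0.172
endloop
endfacet
facet normal 0.441 0.869 -0.223
outer loop
vertex -0.291 3.703 -0.543
vertex 0.089 3.336 -1.222
vertex -1.557 4.107 -1.469
endloop
endfacet
facet normal -0.782 0.249 -0.571
outer loop
vertex -1.178 3.74 -2.148
vertex -1.909 2.297 -1.777
vertex -1.557 4.107 -1.469
endloop
endfacet
facet normal 0.441 0.869 -0.224
outer loop
vertex -1.557 4.107 -1.469
vertex 0.089 3.336 -1.222
vertex -1.178 3.74 -2.148
endloop
endfacet
facet normal 0.441 -0.427 -0.789
outer loop
vertex -1.178 3.74 -2.148
vertex -0.643 1.893 -0.851
vertex -1.909 2.297 -1.777
endloop
endfacet
facet normal 0.441 -0.427 -0.790
outer loop
vertex 0.089 3.336 -1.222
vertex -0.643 1.893 -0.851
vertex -1.178 3.74 -2.148
endloop
endfacet
facet normal -0.895 -0.426 0.131
outer loop
vertex -4.273 -1.366 1.681
vertex -4.669 -0.686 1.184
vertex -4.14 -1.905 0.837
endloop
endfacet
facet normal 0.426 -0.731 0.534
outer loop
vertex -2.771 -1.254 0.636
vertex -4.273 -1.366 1.681
vertex -4.14 -1.905 0.837
endloop
endfacet
facet normal -0.895 -0.426 0.133
outer loop
vertex -4.14 -1.905 0.837
vertex -4.669 -0.686 1.184
vertex -4.537 -1.226 0.341
endloop
endfacet
facet normal 0.131 -0.534 -0.835
outer loop
vertex -4.537 -1.226 0.341
vertex -2.771 -1.254 0.636
vertex -4.14 -1.905 0.837
endloop
endfacet
facet normal -0.131 0.534 0.835
outer loop
vertex -4.273 -1.366 1.681
vertex -3.3 -0.035 0.983
vertex -4.669 -0.686 1.184
endloop
endfacet
facet normal 0.426 -0.730 0.534
outer loop
vertex -2.903 -0.714 1.479
vertex -4.273 -1.366 1.681
vertex -2.771 -1.254 0.636
endloop
endfacet
facet normal -0.131 0.534 0.835
outer loop
vertex -2.903 -0.714 1.479
vertex -3.3 -0.035 0.983
vertex -4.273 -1.366 1.681
endloop
endfacet
facet normal -0.426 0.730 -0.534
outer loop
vertex -4.669 -0.686 1.184
vertex -3.3 -0.035 0.983
vertex -4.537 -1.226 0.341
endloop
endfacet
facet normal 0.131 -0.534 -0.835
outer loop
vertex -3.167 -0.574 0.139
vertex -2.771 -1.254 0.636
vertex -4.537 -1.226 0.341
endloop
endfacet
facet normal -0.426 0.730 -0.534
outer loop
vertex -4.537 -1.226 0.341
vertex -3.3 -0.035 0.983
vertex -3.167 -0.574 0.139
endloop
endfacet
facet normal 0.896 0.425 -0.132
outer loop
vertex -3.167 -0.574 0.139
vertex -2.903 -0.714 1.479
vertex -2.771 -1.254 0.636
endloop
endfacet
facet normal 0.895 0.427 -0.132
outer loop
vertex -3.3 -0.035 0.983
vertex -2.903 -0.714 1.479
vertex -3.167 -0.574 0.139
endloop
endfacet

endsolid


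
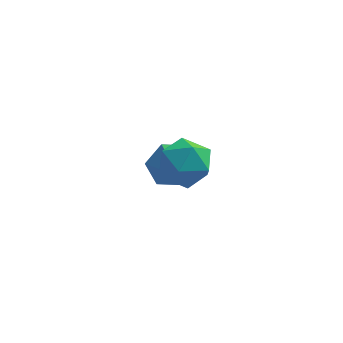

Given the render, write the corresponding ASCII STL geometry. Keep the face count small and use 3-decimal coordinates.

solid 
facet normal -0.171 0.892 -0.419
outer loop
vertex -0.419 4.366 -2.982
vertex -0.941 3.959 -3.635
vertex -1.332 4.255 -2.846
endloop
endfacet
facet normal 0.155 -0.063 0.986
outer loop
vertex -0.419 4.366 -2.982
vertex -1.332 4.255 -2.846
vertex -0.699 2.701 -3.045
endloop
endfacet
facet normal -0.172 0.891 -0.420
outer loop
vertex -1.332 4.255 -2.846
vertex -0.941 3.959 -3.635
vertex -1.854 3.847 -3.499
endloop
endfacet
facet normal -0.618 -0.342 0.708
outer loop
vertex -1.332 4.255 -2.846
vertex -1.854 3.847 -3.499
vertex -0.699 2.701 -3.045
endloop
endfacet
facet normal -0.172 0.891 -0.419
outer loop
vertex -1.854 3.847 -3.499
vertex -0.941 3.959 -3.635
vertex -1.462 3.551 -4.289
endloop
endfacet
facet normal -0.688 -0.722 -0.071
outer loop
vertex -1.854 3.847 -3.499
vertex -1.462 3.551 -4.289
vertex -0.699 2.701 -3.045
endloop
endfacet
facet normal -0.172 0.891 -0.419
outer loop
vertex -1.462 3.551 -4.289
vertex -0.941 3.959 -3.635
vertex -0.549 3.663 -4.425
endloop
endfacet
facet normal 0.016 -0.821 -0.571
outer loop
vertex -1.462 3.551 -4.289
vertex -0.549 3.663 -4.425
vertex -0.699 2.701 -3.045
endloop
endfacet
facet normal -0.171 0.892 -0.419
outer loop
vertex -0.549 3.663 -4.425
vertex -0.941 3.959 -3.635
vertex -0.028 4.07 -3.772
endloop
endfacet
facet normal 0.789 -0.541 -0.292
outer loop
vertex -0.549 3.663 -4.425
vertex -0.028 4.07 -3.772
vertex -0.699 2.701 -3.045
endloop
endfacet
facet normal -0.171 0.892 -0.419
outer loop
vertex -0.028 4.07 -3.772
vertex -0.941 3.959 -3.635
vertex -0.419 4.366 -2.982
endloop
endfacet
facet normal 0.859 -0.163 0.486
outer loop
vertex -0.028 4.07 -3.772
vertex -0.419 4.366 -2.982
vertex -0.699 2.701 -3.045
endloop
endfacet
facet normal -0.313 0.950 0.008
outer loop
vertex -0.301 1.207 -0.448
vertex -1.187 0.913 -0.24
vertex -0.571 1.11 0.465
endloop
endfacet
facet normal 0.371 0.906 0.206
outer loop
vertex -0.301 1.207 -0.448
vertex -0.571 1.11 0.465
vertex 0.297 0.817 0.19
endloop
endfacet
facet normal 0.734 0.597 -0.324
outer loop
vertex -0.301 1.207 -0.448
vertex 0.297 0.817 0.19
vertex 0.218 0.439 -0.686
endloop
endfacet
facet normal 0.274 0.449 -0.850
outer loop
vertex -0.301 1.207 -0.448
vertex 0.218 0.439 -0.686
vertex -0.7 0.498 -0.951
endloop
endfacet
facet normal -0.373 0.667 -0.645
outer loop
vertex -0.301 1.207 -0.448
vertex -0.7 0.498 -0.951
vertex -1.187 0.913 -0.24
endloop
endfacet
facet normal 0.408 0.479 0.777
outer loop
vertex 0.297 0.817 0.19
vertex -0.571 1.11 0.465
vertex -0.22 0.282 0.791
endloop
endfacet
facet normal -0.699 0.551 0.456
outer loop
vertex -0.571 1.11 0.465
vertex -1.187 0.913 -0.24
vertex -1.138 0.341 0.526
endloop
endfacet
facet normal -0.795 0.095 -0.600
outer loop
vertex -1.187 0.913 -0.24
vertex -0.7 0.498 -0.951
vertex -1.217 -0.037 -0.35
endloop
endfacet
facet normal 0.252 -0.260 -0.932
outer loop
vertex -0.7 0.498 -0.951
vertex 0.218 0.439 -0.686
vertex -0.349 -0.33 -0.625
endloop
endfacet
facet normal 0.997 -0.022 -0.080
outer loop
vertex 0.218 0.439 -0.686
vertex 0.297 0.817 0.19
vertex 0.267 -0.133 0.08
endloop
endfacet
facet normal -0.274 -0.449 0.850
outer loop
vertex -0.619 -0.427 0.288
vertex -0.22 0.282 0.791
vertex -1.138 0.341 0.526
endloop
endfacet
facet normal -0.734 -0.597 0.324
outer loop
vertex -0.619 -0.427 0.288
vertex -1.138 0.341 0.526
vertex -1.217 -0.037 -0.35
endloop
endfacet
facet normal -0.371 -0.906 -0.206
outer loop
vertex -0.619 -0.427 0.288
vertex -1.217 -0.037 -0.35
vertex -0.349 -0.33 -0.625
endloop
endfacet
facet normal 0.313 -0.950 -0.008
outer loop
vertex -0.619 -0.427 0.288
vertex -0.349 -0.33 -0.625
vertex 0.267 -0.133 0.08
endloop
endfacet
facet normal 0.373 -0.667 0.645
outer loop
vertex -0.619 -0.427 0.288
vertex 0.267 -0.133 0.08
vertex -0.22 0.282 0.791
endloop
endfacet
facet normal -0.252 0.260 0.932
outer loop
vertex -1.138 0.341 0.526
vertex -0.22 0.282 0.791
vertex -0.571 1.11 0.465
endloop
endfacet
facet normal -0.997 0.022 0.080
outer loop
vertex -1.217 -0.037 -0.35
vertex -1.138 0.341 0.526
vertex -1.187 0.913 -0.24
endloop
endfacet
facet normal -0.408 -0.479 -0.777
outer loop
vertex -0.349 -0.33 -0.625
vertex -1.217 -0.037 -0.35
vertex -0.7 0.498 -0.951
endloop
endfacet
facet normal 0.699 -0.551 -0.456
outer loop
vertex 0.267 -0.133 0.08
vertex -0.349 -0.33 -0.625
vertex 0.218 0.439 -0.686
endloop
endfacet
facet normal 0.795 -0.095 0.600
outer loop
vertex -0.22 0.282 0.791
vertex 0.267 -0.133 0.08
vertex 0.297 0.817 0.19
endloop
endfacet

endsolid


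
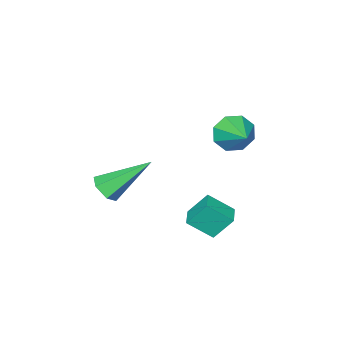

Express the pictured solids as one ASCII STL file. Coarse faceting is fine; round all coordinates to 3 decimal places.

solid 
facet normal 0.584 -0.510 -0.632
outer loop
vertex 1.159 -3.301 -2.398
vertex 0.774 -3.809 -2.344
vertex 0.665 -3.371 -2.798
endloop
endfacet
facet normal 0.091 0.956 -0.280
outer loop
vertex 1.159 -3.301 -2.398
vertex 0.665 -3.371 -2.798
vertex -0.434 -2.751 -1.036
endloop
endfacet
facet normal 0.583 -0.510 -0.632
outer loop
vertex 0.665 -3.371 -2.798
vertex 0.774 -3.809 -2.344
vertex 0.279 -3.879 -2.744
endloop
endfacet
facet normal -0.677 0.452 -0.581
outer loop
vertex 0.665 -3.371 -2.798
vertex 0.279 -3.879 -2.744
vertex -0.434 -2.751 -1.036
endloop
endfacet
facet normal 0.583 -0.511 -0.632
outer loop
vertex 0.279 -3.879 -2.744
vertex 0.774 -3.809 -2.344
vertex 0.388 -4.316 -2.29
endloop
endfacet
facet normal -0.918 -0.372 -0.138
outer loop
vertex 0.279 -3.879 -2.744
vertex 0.388 -4.316 -2.29
vertex -0.434 -2.751 -1.036
endloop
endfacet
facet normal 0.583 -0.511 -0.631
outer loop
vertex 0.388 -4.316 -2.29
vertex 0.774 -3.809 -2.344
vertex 0.882 -4.246 -1.89
endloop
endfacet
facet normal -0.393 -0.692 0.606
outer loop
vertex 0.388 -4.316 -2.29
vertex 0.882 -4.246 -1.89
vertex -0.434 -2.751 -1.036
endloop
endfacet
facet normal 0.584 -0.511 -0.631
outer loop
vertex 0.882 -4.246 -1.89
vertex 0.774 -3.809 -2.344
vertex 1.268 -3.738 -1.944
endloop
endfacet
facet normal 0.375 -0.188 0.908
outer loop
vertex 0.882 -4.246 -1.89
vertex 1.268 -3.738 -1.944
vertex -0.434 -2.751 -1.036
endloop
endfacet
facet normal 0.584 -0.510 -0.631
outer loop
vertex 1.268 -3.738 -1.944
vertex 0.774 -3.809 -2.344
vertex 1.159 -3.301 -2.398
endloop
endfacet
facet normal 0.616 0.636 0.464
outer loop
vertex 1.268 -3.738 -1.944
vertex 1.159 -3.301 -2.398
vertex -0.434 -2.751 -1.036
endloop
endfacet
facet normal -0.416 -0.839 -0.352
outer loop
vertex -0.882 0.31 0.701
vertex -1.314 0.257 1.337
vertex -1.399 0.589 0.647
endloop
endfacet
facet normal 0.415 0.645 -0.641
outer loop
vertex -0.882 0.31 0.701
vertex -1.399 0.589 0.647
vertex -0.786 1.323 1.783
endloop
endfacet
facet normal -0.415 -0.839 -0.352
outer loop
vertex -1.399 0.589 0.647
vertex -1.314 0.257 1.337
vertex -1.866 0.673 0.997
endloop
endfacet
facet normal -0.188 0.868 -0.459
outer loop
vertex -1.399 0.589 0.647
vertex -1.866 0.673 0.997
vertex -0.786 1.323 1.783
endloop
endfacet
facet normal -0.416 -0.839 -0.351
outer loop
vertex -1.866 0.673 0.997
vertex -1.314 0.257 1.337
vertex -2.009 0.514 1.546
endloop
endfacet
facet normal -0.562 0.822 0.092
outer loop
vertex -1.866 0.673 0.997
vertex -2.009 0.514 1.546
vertex -0.786 1.323 1.783
endloop
endfacet
facet normal -0.416 -0.838 -0.352
outer loop
vertex -2.009 0.514 1.546
vertex -1.314 0.257 1.337
vertex -1.745 0.204 1.972
endloop
endfacet
facet normal -0.487 0.534 0.691
outer loop
vertex -2.009 0.514 1.546
vertex -1.745 0.204 1.972
vertex -0.786 1.323 1.783
endloop
endfacet
facet normal -0.415 -0.839 -0.352
outer loop
vertex -1.745 0.204 1.972
vertex -1.314 0.257 1.337
vertex -1.229 -0.074 2.026
endloop
endfacet
facet normal -0.009 0.174 0.985
outer loop
vertex -1.745 0.204 1.972
vertex -1.229 -0.074 2.026
vertex -0.786 1.323 1.783
endloop
endfacet
facet normal -0.414 -0.839 -0.352
outer loop
vertex -1.229 -0.074 2.026
vertex -1.314 0.257 1.337
vertex -0.762 -0.158 1.677
endloop
endfacet
facet normal 0.592 -0.048 0.804
outer loop
vertex -1.229 -0.074 2.026
vertex -0.762 -0.158 1.677
vertex -0.786 1.323 1.783
endloop
endfacet
facet normal -0.415 -0.839 -0.351
outer loop
vertex -0.762 -0.158 1.677
vertex -1.314 0.257 1.337
vertex -0.619 0.001 1.128
endloop
endfacet
facet normal 0.968 -0.002 0.251
outer loop
vertex -0.762 -0.158 1.677
vertex -0.619 0.001 1.128
vertex -0.786 1.323 1.783
endloop
endfacet
facet normal -0.415 -0.839 -0.352
outer loop
vertex -0.619 0.001 1.128
vertex -1.314 0.257 1.337
vertex -0.882 0.31 0.701
endloop
endfacet
facet normal 0.894 0.284 -0.345
outer loop
vertex -0.619 0.001 1.128
vertex -0.882 0.31 0.701
vertex -0.786 1.323 1.783
endloop
endfacet
facet normal -0.748 -0.663 0.005
outer loop
vertex -0.391 -0.966 -2.688
vertex -0.836 -0.458 -1.808
vertex -0.998 -0.286 -3.389
endloop
endfacet
facet normal 0.402 -0.458 -0.793
outer loop
vertex -0.384 0.258 -3.392
vertex -0.391 -0.966 -2.688
vertex -0.998 -0.286 -3.389
endloop
endfacet
facet normal -0.749 -0.663 0.005
outer loop
vertex -0.998 -0.286 -3.389
vertex -0.836 -0.458 -1.808
vertex -1.443 0.223 -2.508
endloop
endfacet
facet normal -0.528 0.592 -0.609
outer loop
vertex -1.443 0.223 -2.508
vertex -0.384 0.258 -3.392
vertex -0.998 -0.286 -3.389
endloop
endfacet
facet normal 0.528 -0.592 0.609
outer loop
vertex -0.391 -0.966 -2.688
vertex -0.222 0.086 -1.811
vertex -0.836 -0.458 -1.808
endloop
endfacet
facet normal 0.400 -0.459 -0.793
outer loop
vertex 0.223 -0.423 -2.692
vertex -0.391 -0.966 -2.688
vertex -0.384 0.258 -3.392
endloop
endfacet
facet normal 0.528 -0.592 0.609
outer loop
vertex 0.223 -0.423 -2.692
vertex -0.222 0.086 -1.811
vertex -0.391 -0.966 -2.688
endloop
endfacet
facet normal -0.402 0.458 0.793
outer loop
vertex -0.836 -0.458 -1.808
vertex -0.222 0.086 -1.811
vertex -1.443 0.223 -2.508
endloop
endfacet
facet normal -0.528 0.592 -0.609
outer loop
vertex -0.829 0.766 -2.512
vertex -0.384 0.258 -3.392
vertex -1.443 0.223 -2.508
endloop
endfacet
facet normal -0.401 0.459 0.793
outer loop
vertex -1.443 0.223 -2.508
vertex -0.222 0.086 -1.811
vertex -0.829 0.766 -2.512
endloop
endfacet
facet normal 0.749 0.663 -0.004
outer loop
vertex -0.829 0.766 -2.512
vertex 0.223 -0.423 -2.692
vertex -0.384 0.258 -3.392
endloop
endfacet
facet normal 0.749 0.663 -0.005
outer loop
vertex -0.222 0.086 -1.811
vertex 0.223 -0.423 -2.692
vertex -0.829 0.766 -2.512
endloop
endfacet

endsolid


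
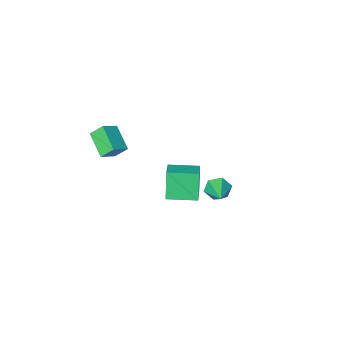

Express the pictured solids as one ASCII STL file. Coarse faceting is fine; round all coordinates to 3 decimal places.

solid 
facet normal -0.824 0.566 -0.005
outer loop
vertex 0.285 3.634 3.112
vertex 0.877 4.5 3.506
vertex 0.646 4.145 1.446
endloop
endfacet
facet normal -0.528 -0.773 -0.352
outer loop
vertex 2.023 3.2 1.454
vertex 0.285 3.634 3.112
vertex 0.646 4.145 1.446
endloop
endfacet
facet normal -0.825 0.565 -0.005
outer loop
vertex 0.646 4.145 1.446
vertex 0.877 4.5 3.506
vertex 1.237 5.011 1.839
endloop
endfacet
facet normal 0.202 0.287 -0.936
outer loop
vertex 1.237 5.011 1.839
vertex 2.023 3.2 1.454
vertex 0.646 4.145 1.446
endloop
endfacet
facet normal -0.203 -0.287 0.936
outer loop
vertex 0.285 3.634 3.112
vertex 2.254 3.555 3.514
vertex 0.877 4.5 3.506
endloop
endfacet
facet normal -0.528 -0.773 -0.351
outer loop
vertex 1.663 2.689 3.121
vertex 0.285 3.634 3.112
vertex 2.023 3.2 1.454
endloop
endfacet
facet normal -0.203 -0.287 0.936
outer loop
vertex 1.663 2.689 3.121
vertex 2.254 3.555 3.514
vertex 0.285 3.634 3.112
endloop
endfacet
facet normal 0.528 0.773 0.351
outer loop
vertex 0.877 4.5 3.506
vertex 2.254 3.555 3.514
vertex 1.237 5.011 1.839
endloop
endfacet
facet normal 0.203 0.287 -0.936
outer loop
vertex 2.615 4.066 1.848
vertex 2.023 3.2 1.454
vertex 1.237 5.011 1.839
endloop
endfacet
facet normal 0.528 0.773 0.352
outer loop
vertex 1.237 5.011 1.839
vertex 2.254 3.555 3.514
vertex 2.615 4.066 1.848
endloop
endfacet
facet normal 0.825 -0.566 0.005
outer loop
vertex 2.615 4.066 1.848
vertex 1.663 2.689 3.121
vertex 2.023 3.2 1.454
endloop
endfacet
facet normal 0.825 -0.565 0.005
outer loop
vertex 2.254 3.555 3.514
vertex 1.663 2.689 3.121
vertex 2.615 4.066 1.848
endloop
endfacet
facet normal -0.552 0.430 0.715
outer loop
vertex 1.19 -3.574 1.049
vertex 2.175 -3.355 1.678
vertex 1.351 -2.097 0.285
endloop
endfacet
facet normal -0.828 -0.183 -0.529
outer loop
vertex 1.925 -2.545 -0.458
vertex 1.19 -3.574 1.049
vertex 1.351 -2.097 0.285
endloop
endfacet
facet normal -0.552 0.430 0.715
outer loop
vertex 1.351 -2.097 0.285
vertex 2.175 -3.355 1.678
vertex 2.336 -1.879 0.914
endloop
endfacet
facet normal 0.097 0.884 -0.458
outer loop
vertex 2.336 -1.879 0.914
vertex 1.925 -2.545 -0.458
vertex 1.351 -2.097 0.285
endloop
endfacet
facet normal -0.096 -0.884 0.458
outer loop
vertex 1.19 -3.574 1.049
vertex 2.749 -3.803 0.935
vertex 2.175 -3.355 1.678
endloop
endfacet
facet normal -0.828 -0.184 -0.529
outer loop
vertex 1.764 -4.021 0.306
vertex 1.19 -3.574 1.049
vertex 1.925 -2.545 -0.458
endloop
endfacet
facet normal -0.096 -0.884 0.457
outer loop
vertex 1.764 -4.021 0.306
vertex 2.749 -3.803 0.935
vertex 1.19 -3.574 1.049
endloop
endfacet
facet normal 0.828 0.184 0.529
outer loop
vertex 2.175 -3.355 1.678
vertex 2.749 -3.803 0.935
vertex 2.336 -1.879 0.914
endloop
endfacet
facet normal 0.096 0.884 -0.458
outer loop
vertex 2.91 -2.326 0.171
vertex 1.925 -2.545 -0.458
vertex 2.336 -1.879 0.914
endloop
endfacet
facet normal 0.828 0.184 0.529
outer loop
vertex 2.336 -1.879 0.914
vertex 2.749 -3.803 0.935
vertex 2.91 -2.326 0.171
endloop
endfacet
facet normal 0.552 -0.430 -0.714
outer loop
vertex 2.91 -2.326 0.171
vertex 1.764 -4.021 0.306
vertex 1.925 -2.545 -0.458
endloop
endfacet
facet normal 0.552 -0.430 -0.715
outer loop
vertex 2.749 -3.803 0.935
vertex 1.764 -4.021 0.306
vertex 2.91 -2.326 0.171
endloop
endfacet
facet normal -0.417 -0.836 -0.356
outer loop
vertex -2.127 0.632 -2.049
vertex -2.495 1.058 -2.618
vertex -1.767 0.753 -2.754
endloop
endfacet
facet normal 0.891 -0.142 0.431
outer loop
vertex -2.127 0.632 -2.049
vertex -1.767 0.753 -2.754
vertex -1.845 2.362 -2.062
endloop
endfacet
facet normal -0.417 -0.836 -0.357
outer loop
vertex -1.767 0.753 -2.754
vertex -2.495 1.058 -2.618
vertex -2.135 1.179 -3.322
endloop
endfacet
facet normal 0.886 0.219 -0.409
outer loop
vertex -1.767 0.753 -2.754
vertex -2.135 1.179 -3.322
vertex -1.845 2.362 -2.062
endloop
endfacet
facet normal -0.416 -0.837 -0.356
outer loop
vertex -2.135 1.179 -3.322
vertex -2.495 1.058 -2.618
vertex -2.863 1.483 -3.187
endloop
endfacet
facet normal 0.163 0.700 -0.695
outer loop
vertex -2.135 1.179 -3.322
vertex -2.863 1.483 -3.187
vertex -1.845 2.362 -2.062
endloop
endfacet
facet normal -0.416 -0.837 -0.356
outer loop
vertex -2.863 1.483 -3.187
vertex -2.495 1.058 -2.618
vertex -3.222 1.362 -2.483
endloop
endfacet
facet normal -0.553 0.821 -0.141
outer loop
vertex -2.863 1.483 -3.187
vertex -3.222 1.362 -2.483
vertex -1.845 2.362 -2.062
endloop
endfacet
facet normal -0.416 -0.836 -0.357
outer loop
vertex -3.222 1.362 -2.483
vertex -2.495 1.058 -2.618
vertex -2.854 0.936 -1.914
endloop
endfacet
facet normal -0.548 0.460 0.699
outer loop
vertex -3.222 1.362 -2.483
vertex -2.854 0.936 -1.914
vertex -1.845 2.362 -2.062
endloop
endfacet
facet normal -0.416 -0.836 -0.357
outer loop
vertex -2.854 0.936 -1.914
vertex -2.495 1.058 -2.618
vertex -2.127 0.632 -2.049
endloop
endfacet
facet normal 0.174 -0.021 0.985
outer loop
vertex -2.854 0.936 -1.914
vertex -2.127 0.632 -2.049
vertex -1.845 2.362 -2.062
endloop
endfacet

endsolid


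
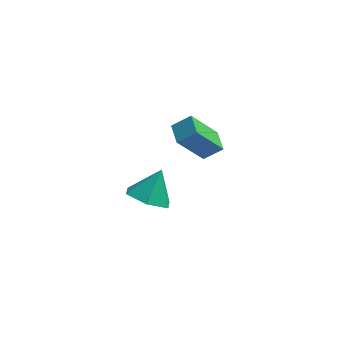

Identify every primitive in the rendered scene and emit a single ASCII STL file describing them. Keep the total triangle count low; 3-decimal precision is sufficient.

solid 
facet normal -0.792 -0.200 -0.576
outer loop
vertex 1.752 0.202 -2.056
vertex 1.408 1.105 -1.897
vertex 2.72 0.844 -3.61
endloop
endfacet
facet normal 0.352 -0.922 -0.162
outer loop
vertex 3.472 1.035 -3.063
vertex 1.752 0.202 -2.056
vertex 2.72 0.844 -3.61
endloop
endfacet
facet normal -0.792 -0.201 -0.576
outer loop
vertex 2.72 0.844 -3.61
vertex 1.408 1.105 -1.897
vertex 2.375 1.748 -3.451
endloop
endfacet
facet normal 0.499 0.331 -0.801
outer loop
vertex 2.375 1.748 -3.451
vertex 3.472 1.035 -3.063
vertex 2.72 0.844 -3.61
endloop
endfacet
facet normal -0.499 -0.331 0.801
outer loop
vertex 1.752 0.202 -2.056
vertex 2.16 1.296 -1.35
vertex 1.408 1.105 -1.897
endloop
endfacet
facet normal 0.351 -0.922 -0.163
outer loop
vertex 2.505 0.392 -1.509
vertex 1.752 0.202 -2.056
vertex 3.472 1.035 -3.063
endloop
endfacet
facet normal -0.498 -0.331 0.801
outer loop
vertex 2.505 0.392 -1.509
vertex 2.16 1.296 -1.35
vertex 1.752 0.202 -2.056
endloop
endfacet
facet normal -0.352 0.922 0.162
outer loop
vertex 1.408 1.105 -1.897
vertex 2.16 1.296 -1.35
vertex 2.375 1.748 -3.451
endloop
endfacet
facet normal 0.499 0.331 -0.801
outer loop
vertex 3.128 1.938 -2.904
vertex 3.472 1.035 -3.063
vertex 2.375 1.748 -3.451
endloop
endfacet
facet normal -0.351 0.922 0.163
outer loop
vertex 2.375 1.748 -3.451
vertex 2.16 1.296 -1.35
vertex 3.128 1.938 -2.904
endloop
endfacet
facet normal 0.792 0.200 0.576
outer loop
vertex 3.128 1.938 -2.904
vertex 2.505 0.392 -1.509
vertex 3.472 1.035 -3.063
endloop
endfacet
facet normal 0.792 0.201 0.576
outer loop
vertex 2.16 1.296 -1.35
vertex 2.505 0.392 -1.509
vertex 3.128 1.938 -2.904
endloop
endfacet
facet normal -0.306 -0.502 -0.809
outer loop
vertex 2.038 -4.081 -1.845
vertex 1.211 -3.594 -1.834
vertex 1.961 -3.255 -2.328
endloop
endfacet
facet normal 0.970 0.184 0.161
outer loop
vertex 2.038 -4.081 -1.845
vertex 1.961 -3.255 -2.328
vertex 1.629 -2.906 -0.726
endloop
endfacet
facet normal -0.306 -0.502 -0.809
outer loop
vertex 1.961 -3.255 -2.328
vertex 1.211 -3.594 -1.834
vertex 1.134 -2.768 -2.317
endloop
endfacet
facet normal 0.505 0.859 -0.083
outer loop
vertex 1.961 -3.255 -2.328
vertex 1.134 -2.768 -2.317
vertex 1.629 -2.906 -0.726
endloop
endfacet
facet normal -0.305 -0.502 -0.809
outer loop
vertex 1.134 -2.768 -2.317
vertex 1.211 -3.594 -1.834
vertex 0.383 -3.107 -1.824
endloop
endfacet
facet normal -0.306 0.935 0.176
outer loop
vertex 1.134 -2.768 -2.317
vertex 0.383 -3.107 -1.824
vertex 1.629 -2.906 -0.726
endloop
endfacet
facet normal -0.305 -0.502 -0.809
outer loop
vertex 0.383 -3.107 -1.824
vertex 1.211 -3.594 -1.834
vertex 0.46 -3.933 -1.341
endloop
endfacet
facet normal -0.653 0.336 0.679
outer loop
vertex 0.383 -3.107 -1.824
vertex 0.46 -3.933 -1.341
vertex 1.629 -2.906 -0.726
endloop
endfacet
facet normal -0.305 -0.502 -0.809
outer loop
vertex 0.46 -3.933 -1.341
vertex 1.211 -3.594 -1.834
vertex 1.288 -4.42 -1.351
endloop
endfacet
facet normal -0.188 -0.338 0.922
outer loop
vertex 0.46 -3.933 -1.341
vertex 1.288 -4.42 -1.351
vertex 1.629 -2.906 -0.726
endloop
endfacet
facet normal -0.306 -0.502 -0.809
outer loop
vertex 1.288 -4.42 -1.351
vertex 1.211 -3.594 -1.834
vertex 2.038 -4.081 -1.845
endloop
endfacet
facet normal 0.624 -0.414 0.663
outer loop
vertex 1.288 -4.42 -1.351
vertex 2.038 -4.081 -1.845
vertex 1.629 -2.906 -0.726
endloop
endfacet

endsolid


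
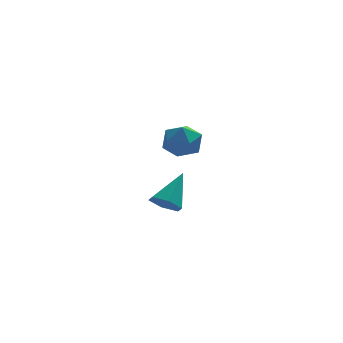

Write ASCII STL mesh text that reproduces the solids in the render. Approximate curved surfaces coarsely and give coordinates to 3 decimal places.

solid 
facet normal -0.620 -0.128 0.774
outer loop
vertex -0.754 2.538 3.465
vertex -0.827 1.442 3.225
vertex -0.029 1.812 3.925
endloop
endfacet
facet normal -0.164 0.406 0.899
outer loop
vertex -0.754 2.538 3.465
vertex -0.029 1.812 3.925
vertex 0.336 2.805 3.543
endloop
endfacet
facet normal -0.246 0.891 0.382
outer loop
vertex -0.754 2.538 3.465
vertex 0.336 2.805 3.543
vertex -0.237 3.049 2.606
endloop
endfacet
facet normal -0.752 0.656 -0.062
outer loop
vertex -0.754 2.538 3.465
vertex -0.237 3.049 2.606
vertex -0.957 2.206 2.41
endloop
endfacet
facet normal -0.983 0.026 0.181
outer loop
vertex -0.754 2.538 3.465
vertex -0.957 2.206 2.41
vertex -0.827 1.442 3.225
endloop
endfacet
facet normal 0.499 0.145 0.854
outer loop
vertex 0.336 2.805 3.543
vertex -0.029 1.812 3.925
vertex 0.937 1.874 3.35
endloop
endfacet
facet normal -0.239 -0.719 0.652
outer loop
vertex -0.029 1.812 3.925
vertex -0.827 1.442 3.225
vertex 0.217 1.031 3.154
endloop
endfacet
facet normal -0.827 -0.470 -0.309
outer loop
vertex -0.827 1.442 3.225
vertex -0.957 2.206 2.41
vertex -0.356 1.275 2.217
endloop
endfacet
facet normal -0.453 0.550 -0.702
outer loop
vertex -0.957 2.206 2.41
vertex -0.237 3.049 2.606
vertex 0.009 2.268 1.835
endloop
endfacet
facet normal 0.367 0.930 0.018
outer loop
vertex -0.237 3.049 2.606
vertex 0.336 2.805 3.543
vertex 0.807 2.638 2.535
endloop
endfacet
facet normal 0.752 -0.656 0.062
outer loop
vertex 0.734 1.542 2.295
vertex 0.937 1.874 3.35
vertex 0.217 1.031 3.154
endloop
endfacet
facet normal 0.246 -0.891 -0.382
outer loop
vertex 0.734 1.542 2.295
vertex 0.217 1.031 3.154
vertex -0.356 1.275 2.217
endloop
endfacet
facet normal 0.164 -0.406 -0.899
outer loop
vertex 0.734 1.542 2.295
vertex -0.356 1.275 2.217
vertex 0.009 2.268 1.835
endloop
endfacet
facet normal 0.620 0.128 -0.774
outer loop
vertex 0.734 1.542 2.295
vertex 0.009 2.268 1.835
vertex 0.807 2.638 2.535
endloop
endfacet
facet normal 0.983 -0.026 -0.181
outer loop
vertex 0.734 1.542 2.295
vertex 0.807 2.638 2.535
vertex 0.937 1.874 3.35
endloop
endfacet
facet normal 0.453 -0.550 0.702
outer loop
vertex 0.217 1.031 3.154
vertex 0.937 1.874 3.35
vertex -0.029 1.812 3.925
endloop
endfacet
facet normal -0.367 -0.930 -0.018
outer loop
vertex -0.356 1.275 2.217
vertex 0.217 1.031 3.154
vertex -0.827 1.442 3.225
endloop
endfacet
facet normal -0.499 -0.145 -0.854
outer loop
vertex 0.009 2.268 1.835
vertex -0.356 1.275 2.217
vertex -0.957 2.206 2.41
endloop
endfacet
facet normal 0.239 0.719 -0.652
outer loop
vertex 0.807 2.638 2.535
vertex 0.009 2.268 1.835
vertex -0.237 3.049 2.606
endloop
endfacet
facet normal 0.827 0.470 0.309
outer loop
vertex 0.937 1.874 3.35
vertex 0.807 2.638 2.535
vertex 0.336 2.805 3.543
endloop
endfacet
facet normal -0.481 -0.576 -0.661
outer loop
vertex -0.991 -4.703 1.739
vertex -1.688 -4.186 1.796
vertex -1.072 -4.022 1.204
endloop
endfacet
facet normal 0.984 -0.023 -0.179
outer loop
vertex -0.991 -4.703 1.739
vertex -1.072 -4.022 1.204
vertex -0.692 -2.994 3.164
endloop
endfacet
facet normal -0.481 -0.577 -0.660
outer loop
vertex -1.072 -4.022 1.204
vertex -1.688 -4.186 1.796
vertex -1.77 -3.505 1.261
endloop
endfacet
facet normal 0.498 0.725 -0.477
outer loop
vertex -1.072 -4.022 1.204
vertex -1.77 -3.505 1.261
vertex -0.692 -2.994 3.164
endloop
endfacet
facet normal -0.481 -0.577 -0.660
outer loop
vertex -1.77 -3.505 1.261
vertex -1.688 -4.186 1.796
vertex -2.386 -3.669 1.853
endloop
endfacet
facet normal -0.321 0.944 -0.072
outer loop
vertex -1.77 -3.505 1.261
vertex -2.386 -3.669 1.853
vertex -0.692 -2.994 3.164
endloop
endfacet
facet normal -0.481 -0.576 -0.661
outer loop
vertex -2.386 -3.669 1.853
vertex -1.688 -4.186 1.796
vertex -2.304 -4.351 2.388
endloop
endfacet
facet normal -0.654 0.416 0.631
outer loop
vertex -2.386 -3.669 1.853
vertex -2.304 -4.351 2.388
vertex -0.692 -2.994 3.164
endloop
endfacet
facet normal -0.481 -0.576 -0.661
outer loop
vertex -2.304 -4.351 2.388
vertex -1.688 -4.186 1.796
vertex -1.607 -4.868 2.331
endloop
endfacet
facet normal -0.169 -0.330 0.929
outer loop
vertex -2.304 -4.351 2.388
vertex -1.607 -4.868 2.331
vertex -0.692 -2.994 3.164
endloop
endfacet
facet normal -0.481 -0.576 -0.661
outer loop
vertex -1.607 -4.868 2.331
vertex -1.688 -4.186 1.796
vertex -0.991 -4.703 1.739
endloop
endfacet
facet normal 0.650 -0.550 0.523
outer loop
vertex -1.607 -4.868 2.331
vertex -0.991 -4.703 1.739
vertex -0.692 -2.994 3.164
endloop
endfacet

endsolid
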